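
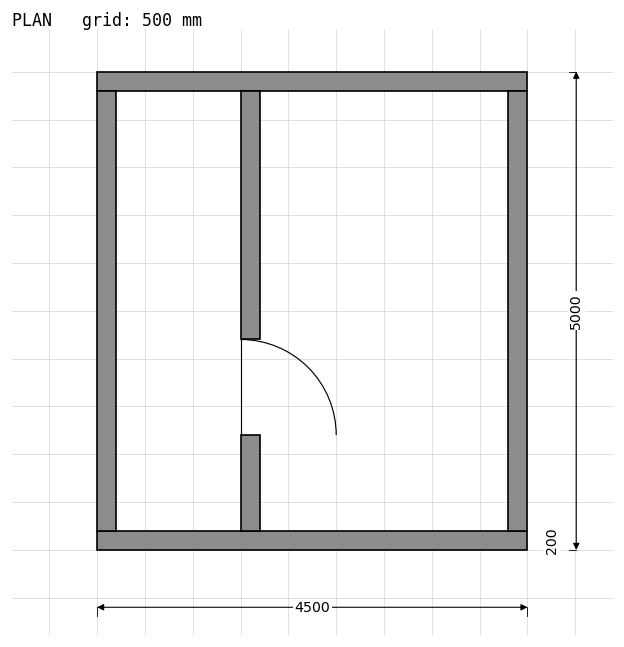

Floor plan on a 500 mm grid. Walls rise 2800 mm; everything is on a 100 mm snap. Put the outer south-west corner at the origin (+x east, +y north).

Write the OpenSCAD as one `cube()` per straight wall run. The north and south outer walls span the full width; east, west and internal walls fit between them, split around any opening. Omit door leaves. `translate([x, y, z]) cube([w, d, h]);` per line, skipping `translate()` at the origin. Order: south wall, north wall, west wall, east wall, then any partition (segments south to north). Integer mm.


cube([4500, 200, 2800]);
translate([0, 4800, 0]) cube([4500, 200, 2800]);
translate([0, 200, 0]) cube([200, 4600, 2800]);
translate([4300, 200, 0]) cube([200, 4600, 2800]);
translate([1500, 200, 0]) cube([200, 1000, 2800]);
translate([1500, 2200, 0]) cube([200, 2600, 2800]);


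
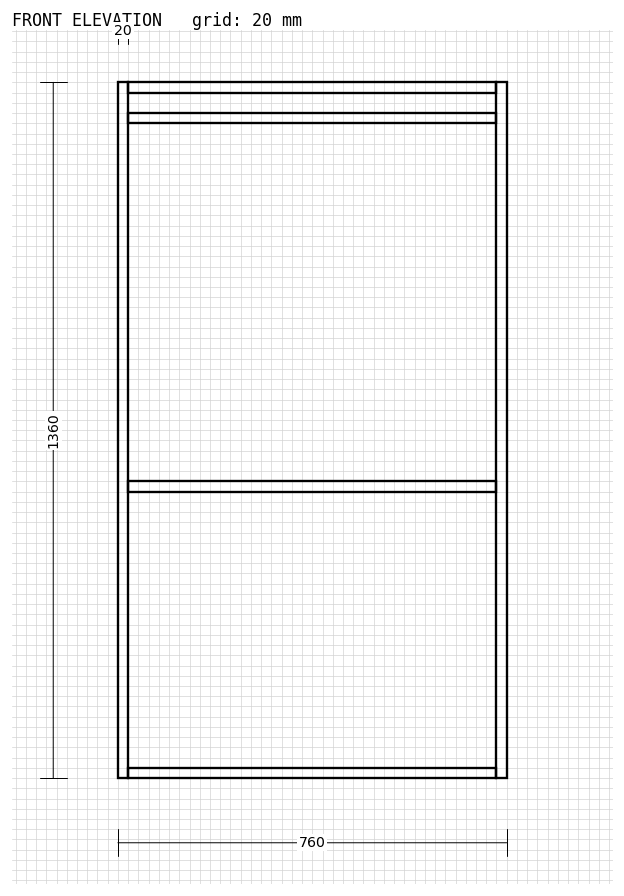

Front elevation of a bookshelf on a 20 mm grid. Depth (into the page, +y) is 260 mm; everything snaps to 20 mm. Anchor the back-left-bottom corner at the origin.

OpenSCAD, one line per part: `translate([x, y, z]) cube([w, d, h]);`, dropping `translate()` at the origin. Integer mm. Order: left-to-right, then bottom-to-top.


cube([20, 260, 1360]);
translate([20, 0, 0]) cube([720, 260, 20]);
translate([20, 0, 560]) cube([720, 260, 20]);
translate([20, 0, 1280]) cube([720, 260, 20]);
translate([20, 0, 1340]) cube([720, 260, 20]);
translate([740, 0, 0]) cube([20, 260, 1360]);


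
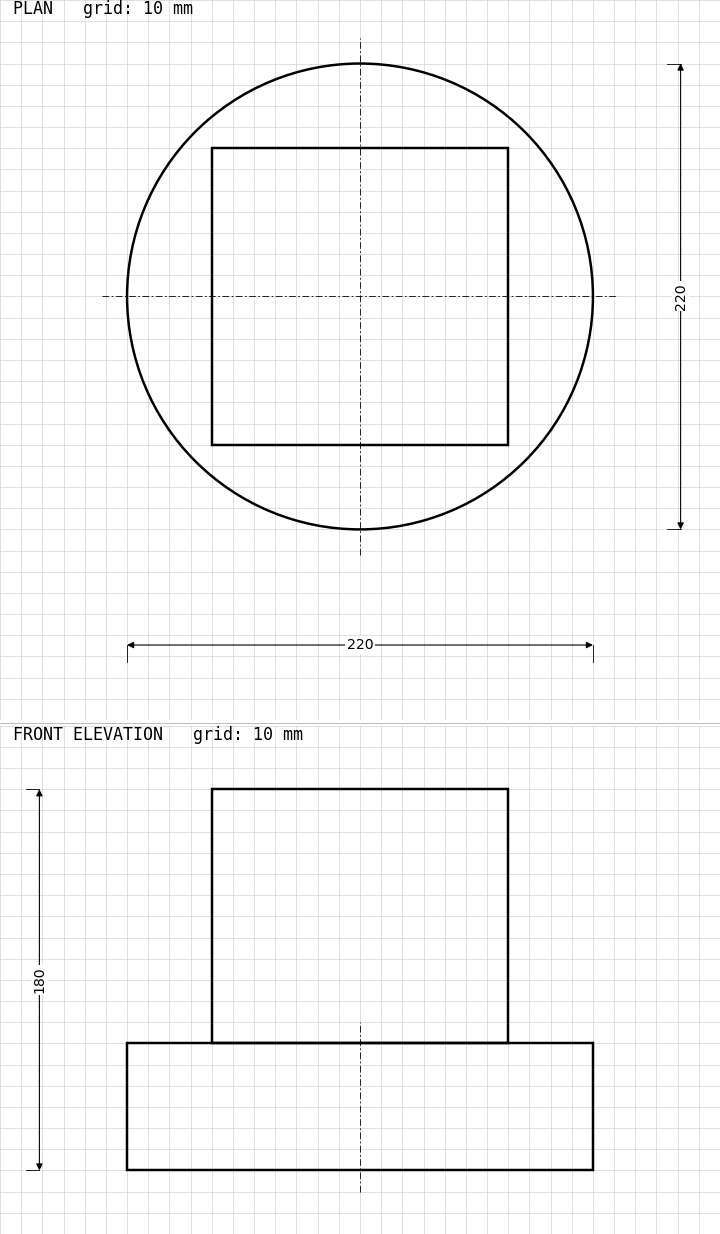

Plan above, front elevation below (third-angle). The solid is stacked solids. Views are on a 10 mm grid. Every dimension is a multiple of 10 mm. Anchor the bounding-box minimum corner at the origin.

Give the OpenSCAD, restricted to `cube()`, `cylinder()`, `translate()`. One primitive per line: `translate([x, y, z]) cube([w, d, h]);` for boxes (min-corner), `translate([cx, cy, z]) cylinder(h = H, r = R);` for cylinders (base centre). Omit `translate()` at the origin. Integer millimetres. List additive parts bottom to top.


translate([110, 110, 0]) cylinder(h = 60, r = 110);
translate([40, 40, 60]) cube([140, 140, 120]);


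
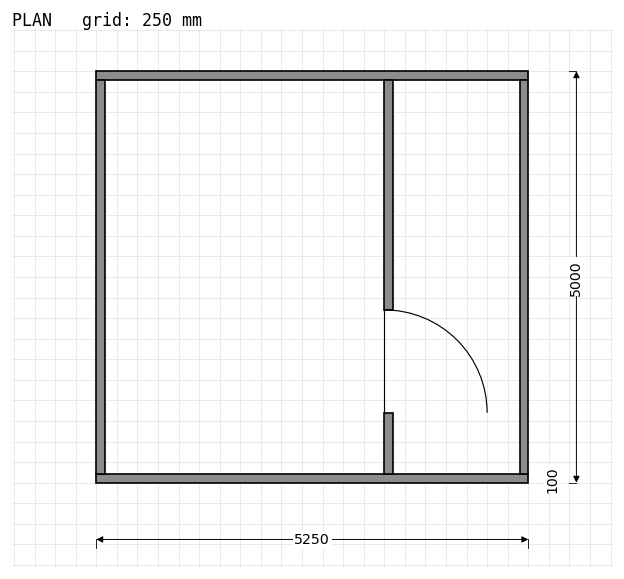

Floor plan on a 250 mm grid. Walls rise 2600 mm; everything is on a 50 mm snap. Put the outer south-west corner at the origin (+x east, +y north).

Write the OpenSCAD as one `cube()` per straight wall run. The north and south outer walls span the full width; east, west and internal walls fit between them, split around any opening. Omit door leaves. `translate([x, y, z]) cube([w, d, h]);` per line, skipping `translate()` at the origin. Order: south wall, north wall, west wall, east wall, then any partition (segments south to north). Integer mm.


cube([5250, 100, 2600]);
translate([0, 4900, 0]) cube([5250, 100, 2600]);
translate([0, 100, 0]) cube([100, 4800, 2600]);
translate([5150, 100, 0]) cube([100, 4800, 2600]);
translate([3500, 100, 0]) cube([100, 750, 2600]);
translate([3500, 2100, 0]) cube([100, 2800, 2600]);


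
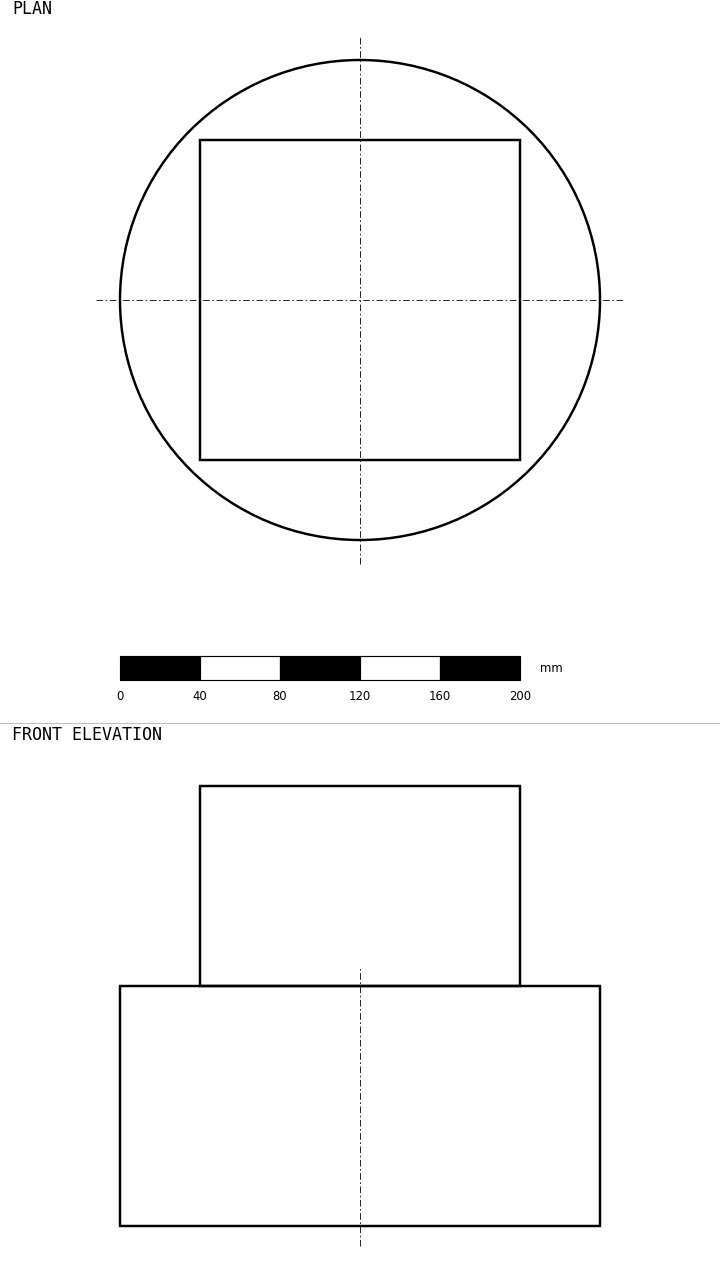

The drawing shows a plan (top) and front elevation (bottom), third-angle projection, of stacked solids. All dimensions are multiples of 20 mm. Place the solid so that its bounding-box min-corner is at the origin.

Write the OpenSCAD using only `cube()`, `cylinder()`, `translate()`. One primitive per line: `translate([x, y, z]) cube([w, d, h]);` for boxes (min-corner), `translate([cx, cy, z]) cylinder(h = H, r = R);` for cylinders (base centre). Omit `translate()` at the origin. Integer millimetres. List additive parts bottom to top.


translate([120, 120, 0]) cylinder(h = 120, r = 120);
translate([40, 40, 120]) cube([160, 160, 100]);


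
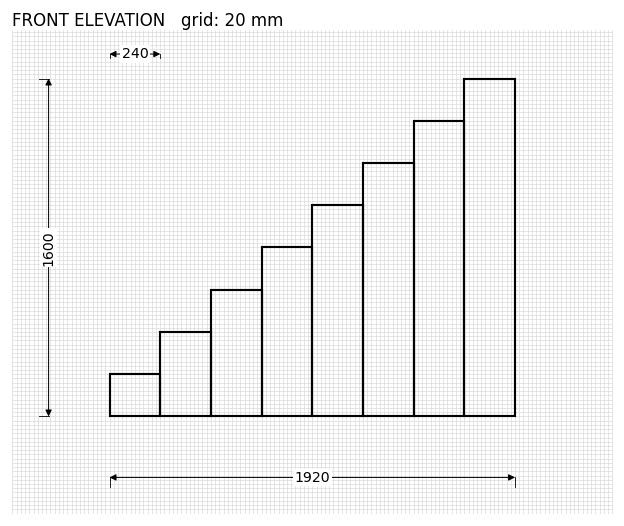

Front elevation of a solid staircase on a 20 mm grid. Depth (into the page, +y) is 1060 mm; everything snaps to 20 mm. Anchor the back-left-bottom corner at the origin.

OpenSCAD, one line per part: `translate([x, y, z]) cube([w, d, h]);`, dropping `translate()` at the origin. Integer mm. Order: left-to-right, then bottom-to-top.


cube([240, 1060, 200]);
translate([240, 0, 0]) cube([240, 1060, 400]);
translate([480, 0, 0]) cube([240, 1060, 600]);
translate([720, 0, 0]) cube([240, 1060, 800]);
translate([960, 0, 0]) cube([240, 1060, 1000]);
translate([1200, 0, 0]) cube([240, 1060, 1200]);
translate([1440, 0, 0]) cube([240, 1060, 1400]);
translate([1680, 0, 0]) cube([240, 1060, 1600]);


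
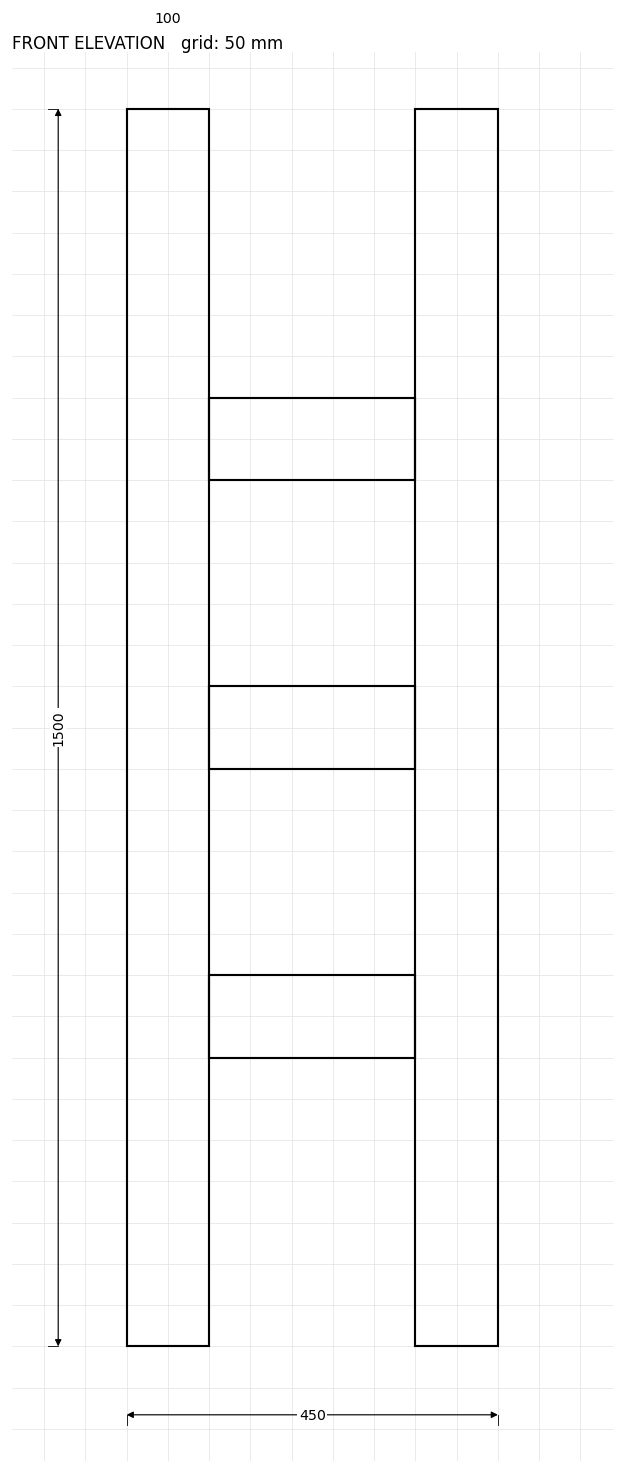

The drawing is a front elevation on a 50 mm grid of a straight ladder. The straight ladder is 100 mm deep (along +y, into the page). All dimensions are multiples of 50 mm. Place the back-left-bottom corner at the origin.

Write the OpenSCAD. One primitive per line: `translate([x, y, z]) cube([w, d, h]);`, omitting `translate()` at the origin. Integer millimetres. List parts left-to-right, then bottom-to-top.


cube([100, 100, 1500]);
translate([100, 0, 350]) cube([250, 100, 100]);
translate([100, 0, 700]) cube([250, 100, 100]);
translate([100, 0, 1050]) cube([250, 100, 100]);
translate([350, 0, 0]) cube([100, 100, 1500]);


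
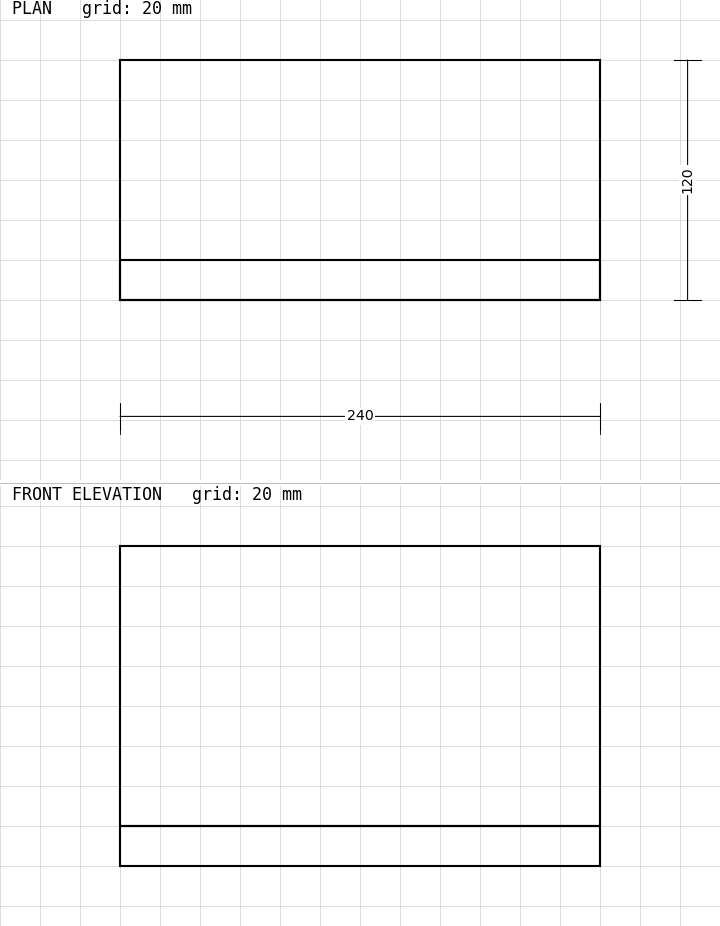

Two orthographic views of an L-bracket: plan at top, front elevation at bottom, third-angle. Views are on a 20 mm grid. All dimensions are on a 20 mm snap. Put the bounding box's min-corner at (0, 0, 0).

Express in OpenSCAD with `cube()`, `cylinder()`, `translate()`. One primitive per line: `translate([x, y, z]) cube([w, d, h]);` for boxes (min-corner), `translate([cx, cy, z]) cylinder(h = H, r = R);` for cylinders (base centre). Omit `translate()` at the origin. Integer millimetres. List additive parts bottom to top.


cube([240, 120, 20]);
translate([0, 0, 20]) cube([240, 20, 140]);


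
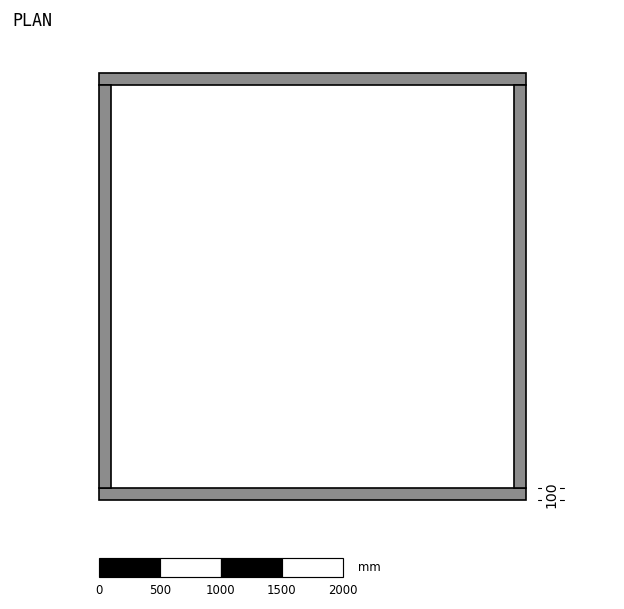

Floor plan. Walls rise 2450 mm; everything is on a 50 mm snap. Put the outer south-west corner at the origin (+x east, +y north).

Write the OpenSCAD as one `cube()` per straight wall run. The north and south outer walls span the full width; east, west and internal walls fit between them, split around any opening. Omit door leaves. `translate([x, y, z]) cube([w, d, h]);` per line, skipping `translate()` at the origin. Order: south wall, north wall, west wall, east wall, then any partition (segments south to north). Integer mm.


cube([3500, 100, 2450]);
translate([0, 3400, 0]) cube([3500, 100, 2450]);
translate([0, 100, 0]) cube([100, 3300, 2450]);
translate([3400, 100, 0]) cube([100, 3300, 2450]);


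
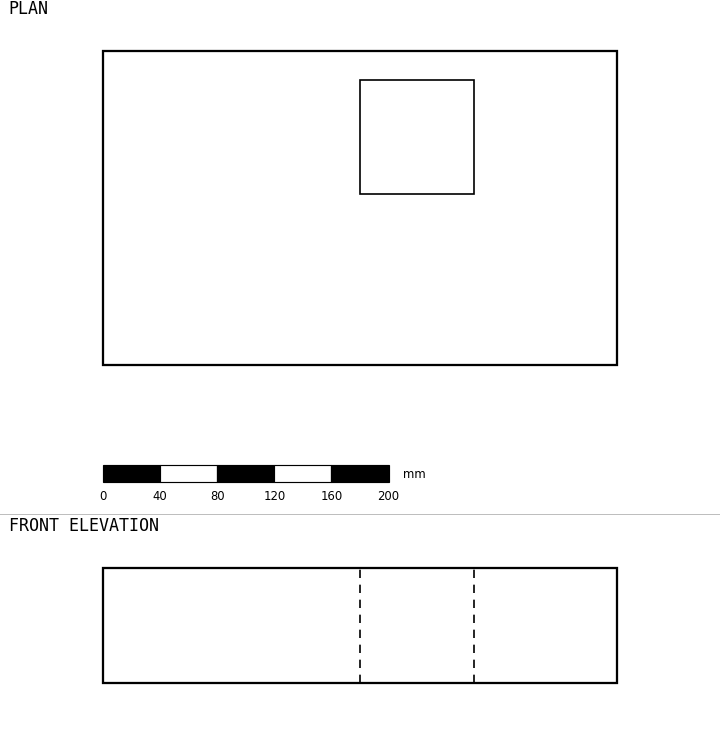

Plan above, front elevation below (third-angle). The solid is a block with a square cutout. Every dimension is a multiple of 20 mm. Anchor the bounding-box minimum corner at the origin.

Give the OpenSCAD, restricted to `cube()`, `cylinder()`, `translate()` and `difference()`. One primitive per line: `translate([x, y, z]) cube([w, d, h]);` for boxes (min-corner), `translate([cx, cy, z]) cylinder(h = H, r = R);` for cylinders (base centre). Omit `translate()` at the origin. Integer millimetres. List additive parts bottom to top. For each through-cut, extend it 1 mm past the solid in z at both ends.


difference() {
  cube([360, 220, 80]);
  translate([180, 120, -1]) cube([80, 80, 82]);
}


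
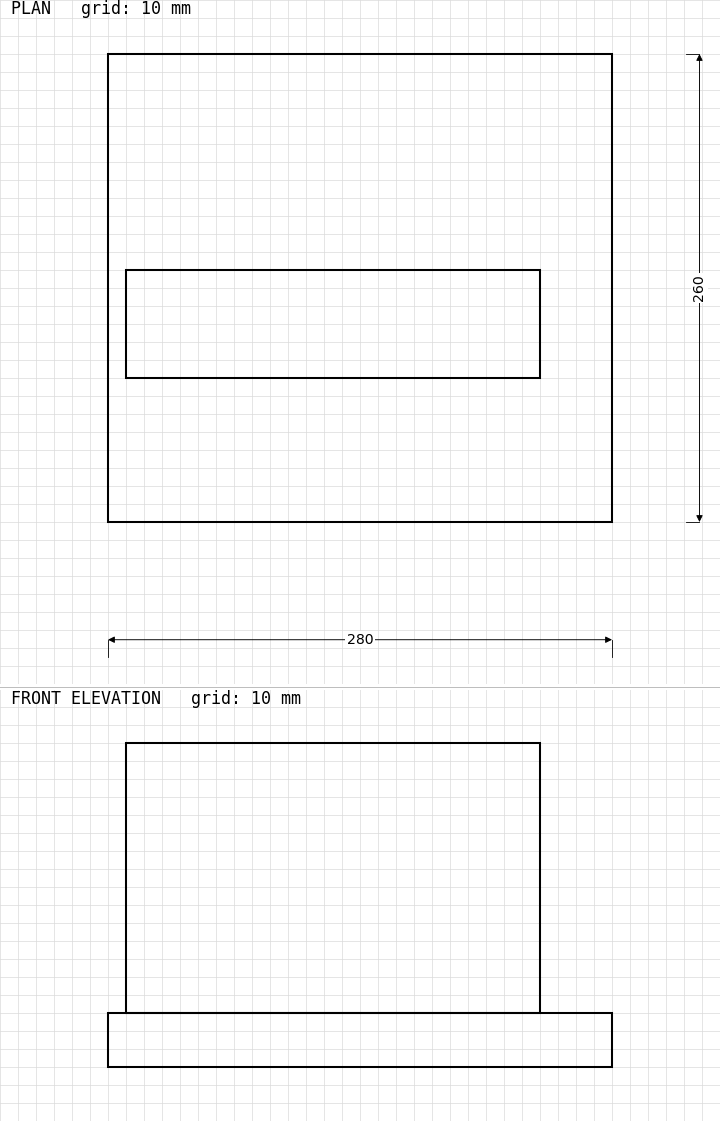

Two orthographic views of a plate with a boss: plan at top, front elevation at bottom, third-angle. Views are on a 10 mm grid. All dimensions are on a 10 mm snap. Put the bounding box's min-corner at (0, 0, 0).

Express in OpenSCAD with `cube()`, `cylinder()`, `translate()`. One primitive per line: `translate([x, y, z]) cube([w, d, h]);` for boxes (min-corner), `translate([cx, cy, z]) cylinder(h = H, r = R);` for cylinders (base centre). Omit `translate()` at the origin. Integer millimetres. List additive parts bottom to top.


cube([280, 260, 30]);
translate([10, 80, 30]) cube([230, 60, 150]);


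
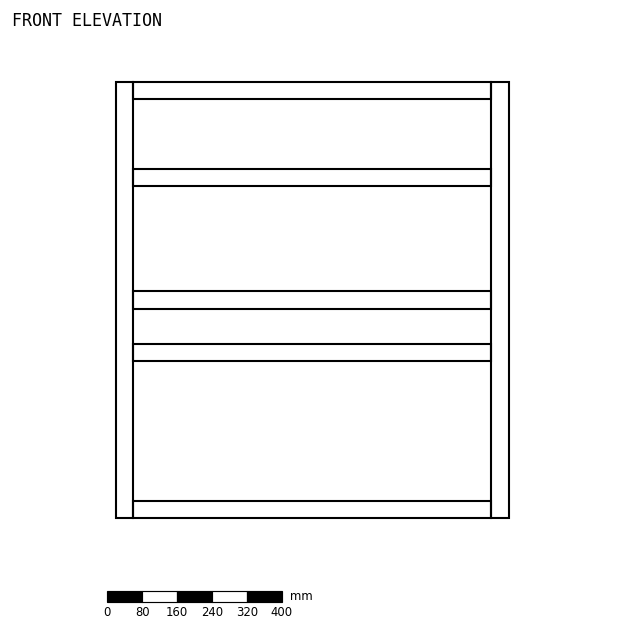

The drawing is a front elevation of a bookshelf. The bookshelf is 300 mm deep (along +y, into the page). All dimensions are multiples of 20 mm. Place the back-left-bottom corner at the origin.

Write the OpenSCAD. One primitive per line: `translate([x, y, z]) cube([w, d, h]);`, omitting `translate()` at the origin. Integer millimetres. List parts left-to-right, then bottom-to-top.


cube([40, 300, 1000]);
translate([40, 0, 0]) cube([820, 300, 40]);
translate([40, 0, 360]) cube([820, 300, 40]);
translate([40, 0, 480]) cube([820, 300, 40]);
translate([40, 0, 760]) cube([820, 300, 40]);
translate([40, 0, 960]) cube([820, 300, 40]);
translate([860, 0, 0]) cube([40, 300, 1000]);


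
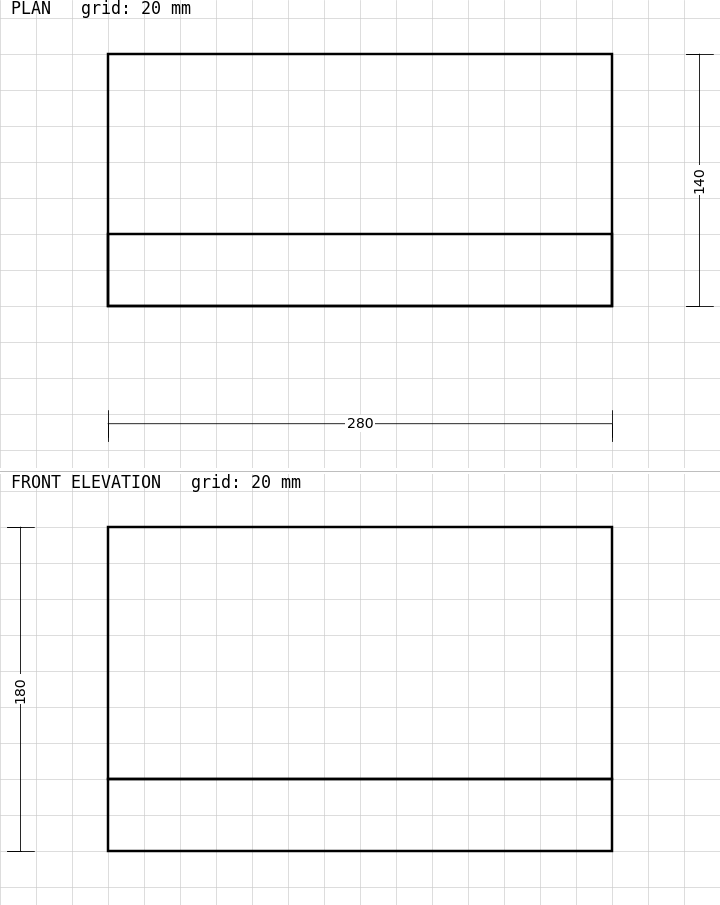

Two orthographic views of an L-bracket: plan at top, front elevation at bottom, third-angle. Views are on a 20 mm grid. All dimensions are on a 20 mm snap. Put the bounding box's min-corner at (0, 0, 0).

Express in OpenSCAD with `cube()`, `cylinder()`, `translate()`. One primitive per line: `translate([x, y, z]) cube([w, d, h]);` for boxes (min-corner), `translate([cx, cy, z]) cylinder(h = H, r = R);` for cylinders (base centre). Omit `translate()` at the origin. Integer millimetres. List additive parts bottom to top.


cube([280, 140, 40]);
translate([0, 0, 40]) cube([280, 40, 140]);


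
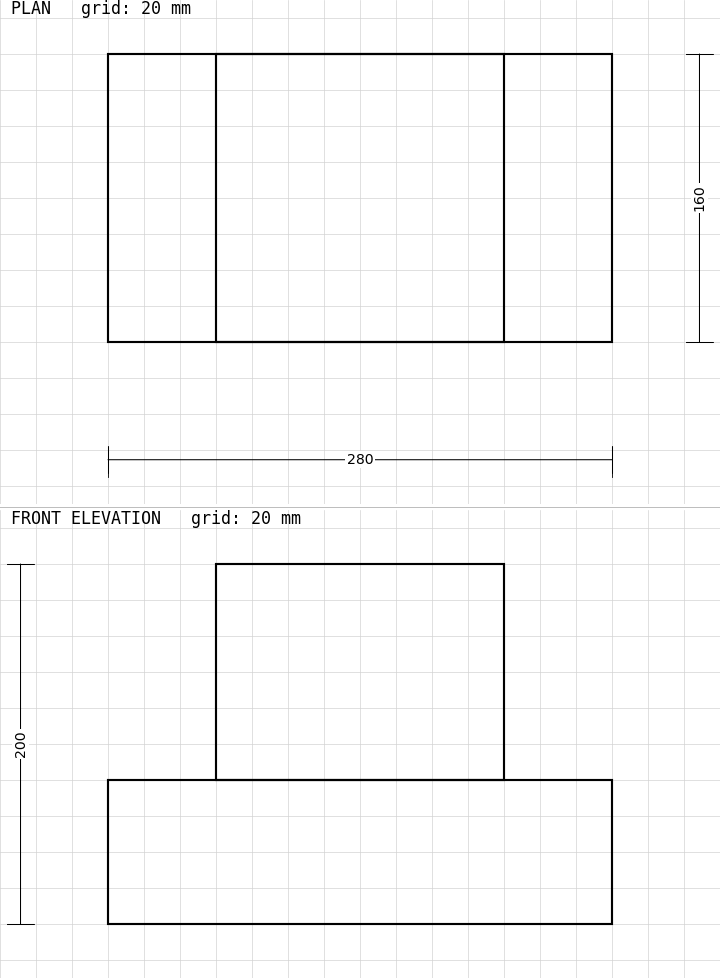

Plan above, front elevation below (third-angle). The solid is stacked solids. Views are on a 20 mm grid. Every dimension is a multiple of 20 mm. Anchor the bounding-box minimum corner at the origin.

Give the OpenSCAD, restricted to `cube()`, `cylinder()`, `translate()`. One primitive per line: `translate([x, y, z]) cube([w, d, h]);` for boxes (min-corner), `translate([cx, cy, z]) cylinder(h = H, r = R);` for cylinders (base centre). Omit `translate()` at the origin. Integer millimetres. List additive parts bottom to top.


cube([280, 160, 80]);
translate([60, 0, 80]) cube([160, 160, 120]);


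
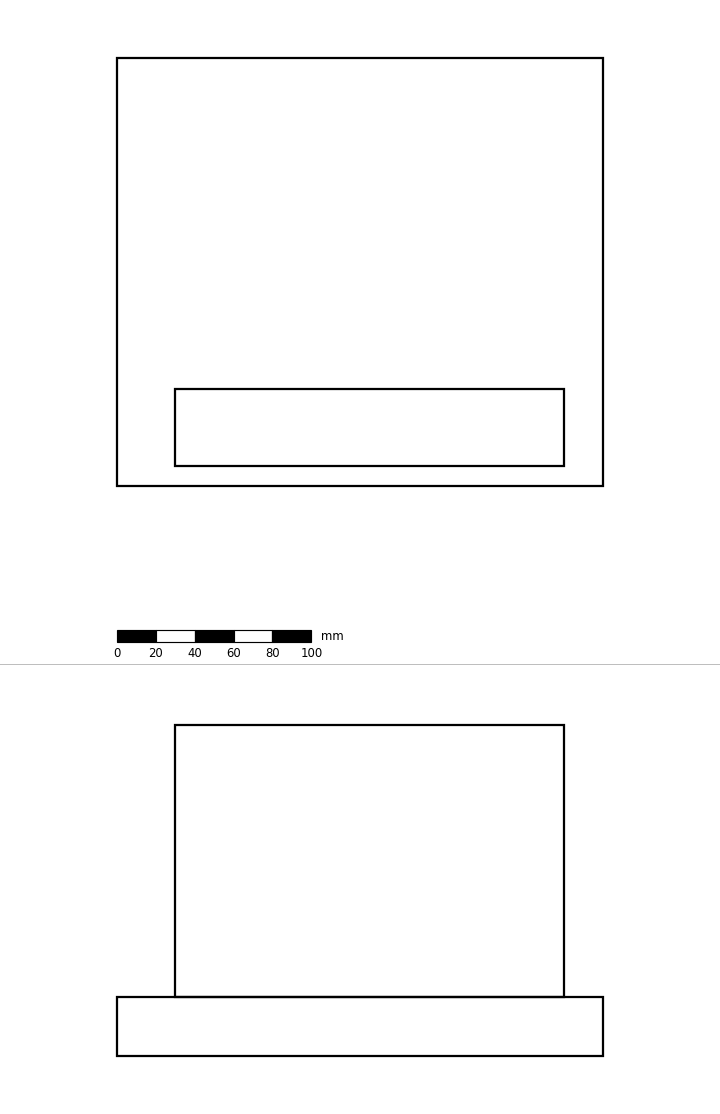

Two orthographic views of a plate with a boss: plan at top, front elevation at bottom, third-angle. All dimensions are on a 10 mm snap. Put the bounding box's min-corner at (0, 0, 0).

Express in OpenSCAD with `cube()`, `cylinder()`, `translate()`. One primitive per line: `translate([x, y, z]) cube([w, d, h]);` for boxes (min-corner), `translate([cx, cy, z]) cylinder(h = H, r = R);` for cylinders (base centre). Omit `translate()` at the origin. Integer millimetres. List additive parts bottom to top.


cube([250, 220, 30]);
translate([30, 10, 30]) cube([200, 40, 140]);


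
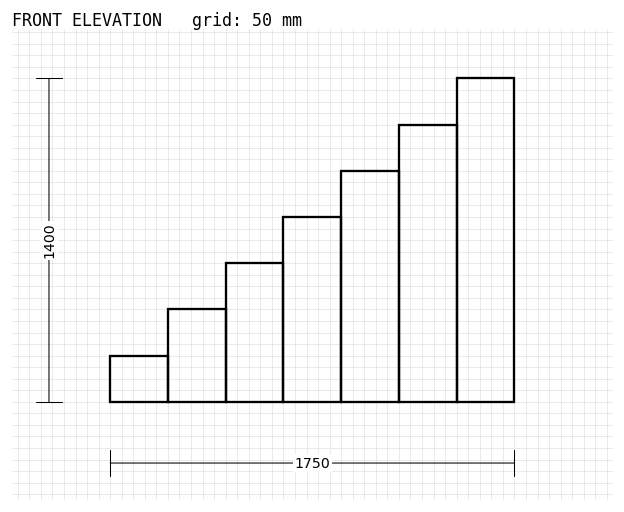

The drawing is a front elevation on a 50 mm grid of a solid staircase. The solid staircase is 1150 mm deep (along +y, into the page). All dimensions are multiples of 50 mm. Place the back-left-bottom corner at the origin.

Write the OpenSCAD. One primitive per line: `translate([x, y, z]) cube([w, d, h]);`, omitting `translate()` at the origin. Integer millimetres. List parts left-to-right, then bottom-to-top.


cube([250, 1150, 200]);
translate([250, 0, 0]) cube([250, 1150, 400]);
translate([500, 0, 0]) cube([250, 1150, 600]);
translate([750, 0, 0]) cube([250, 1150, 800]);
translate([1000, 0, 0]) cube([250, 1150, 1000]);
translate([1250, 0, 0]) cube([250, 1150, 1200]);
translate([1500, 0, 0]) cube([250, 1150, 1400]);


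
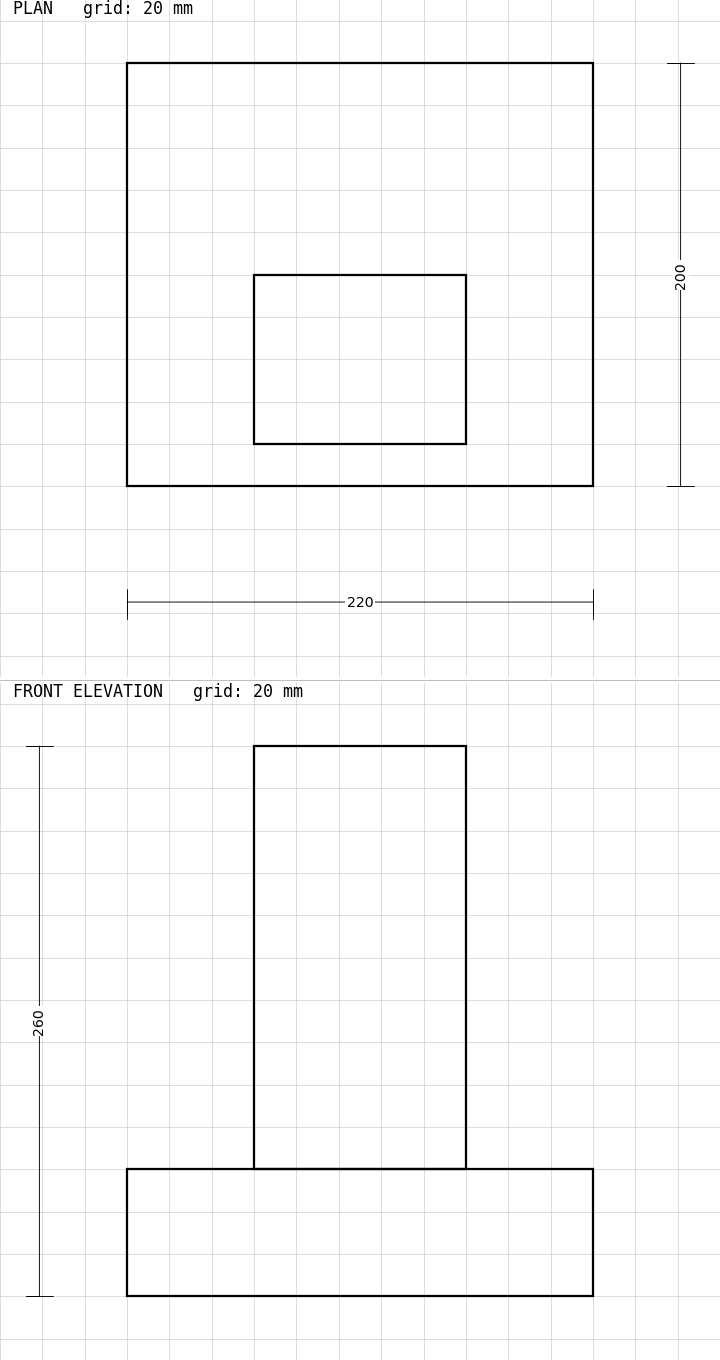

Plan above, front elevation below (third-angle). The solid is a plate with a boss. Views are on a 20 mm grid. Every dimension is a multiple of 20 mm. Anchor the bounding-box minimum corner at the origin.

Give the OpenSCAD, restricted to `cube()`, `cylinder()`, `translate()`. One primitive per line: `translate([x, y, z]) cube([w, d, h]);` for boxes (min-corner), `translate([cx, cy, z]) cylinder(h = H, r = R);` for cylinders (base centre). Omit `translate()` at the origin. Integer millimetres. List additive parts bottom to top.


cube([220, 200, 60]);
translate([60, 20, 60]) cube([100, 80, 200]);


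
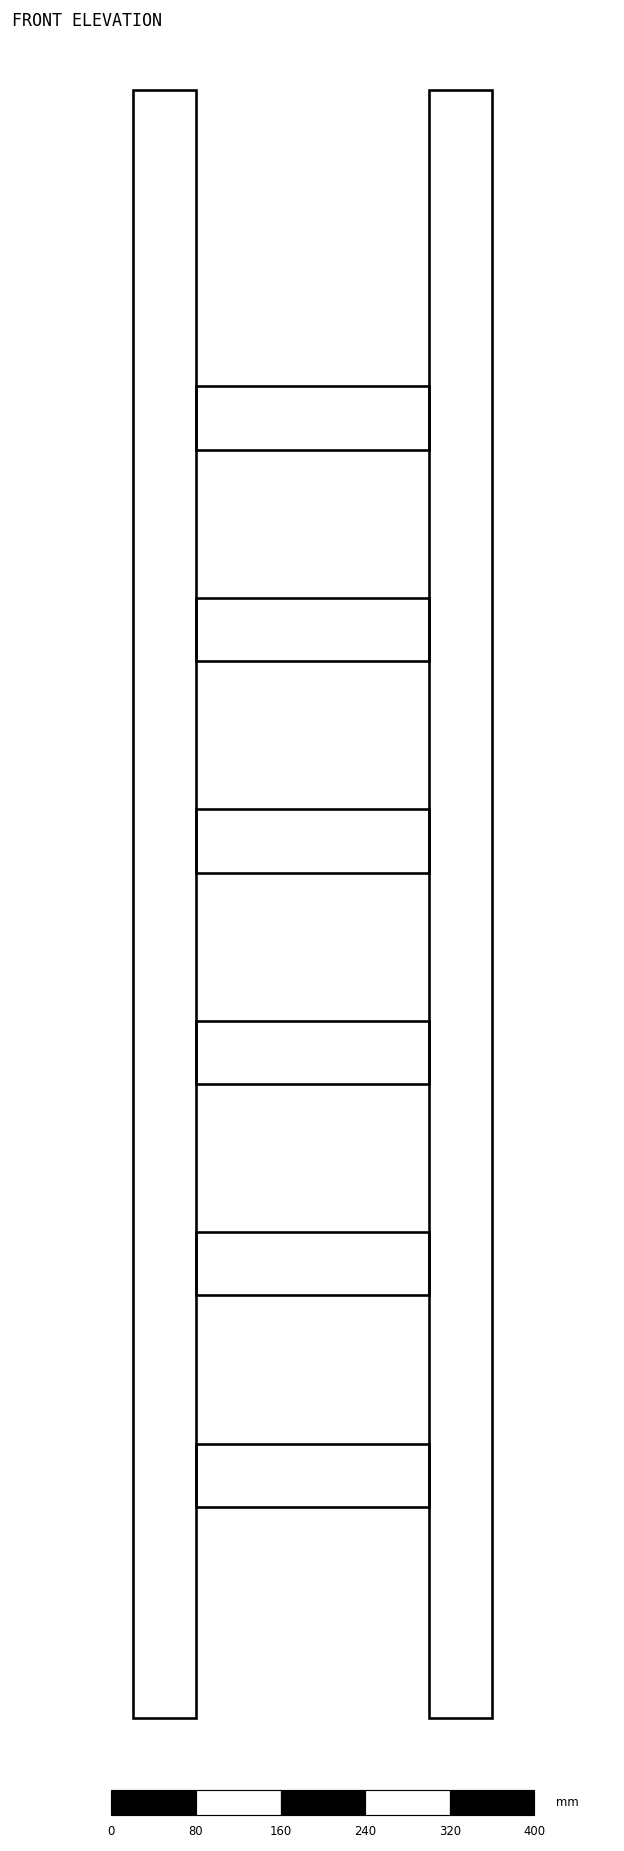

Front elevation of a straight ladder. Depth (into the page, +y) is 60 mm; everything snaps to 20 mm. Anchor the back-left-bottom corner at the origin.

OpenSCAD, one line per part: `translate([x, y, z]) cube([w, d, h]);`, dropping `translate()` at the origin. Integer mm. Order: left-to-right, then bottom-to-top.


cube([60, 60, 1540]);
translate([60, 0, 200]) cube([220, 60, 60]);
translate([60, 0, 400]) cube([220, 60, 60]);
translate([60, 0, 600]) cube([220, 60, 60]);
translate([60, 0, 800]) cube([220, 60, 60]);
translate([60, 0, 1000]) cube([220, 60, 60]);
translate([60, 0, 1200]) cube([220, 60, 60]);
translate([280, 0, 0]) cube([60, 60, 1540]);


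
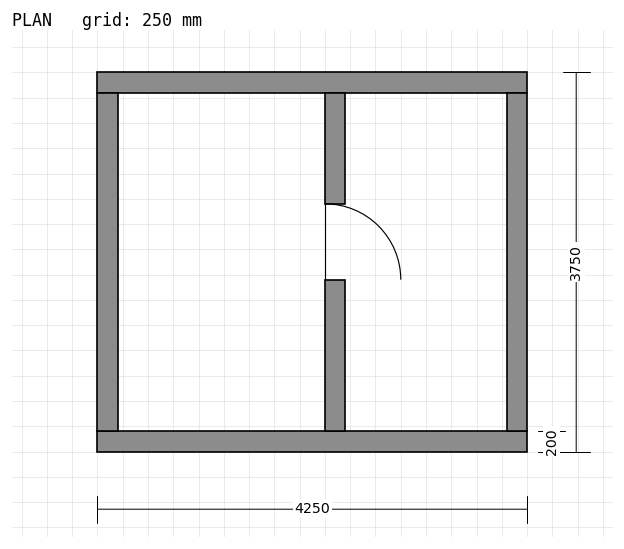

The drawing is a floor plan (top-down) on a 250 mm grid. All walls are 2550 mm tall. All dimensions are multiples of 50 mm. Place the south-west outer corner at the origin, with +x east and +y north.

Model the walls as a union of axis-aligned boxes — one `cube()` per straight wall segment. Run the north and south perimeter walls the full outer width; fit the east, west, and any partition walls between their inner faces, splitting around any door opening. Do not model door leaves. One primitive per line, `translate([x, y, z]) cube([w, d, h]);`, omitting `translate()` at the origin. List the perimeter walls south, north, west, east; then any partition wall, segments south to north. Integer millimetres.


cube([4250, 200, 2550]);
translate([0, 3550, 0]) cube([4250, 200, 2550]);
translate([0, 200, 0]) cube([200, 3350, 2550]);
translate([4050, 200, 0]) cube([200, 3350, 2550]);
translate([2250, 200, 0]) cube([200, 1500, 2550]);
translate([2250, 2450, 0]) cube([200, 1100, 2550]);


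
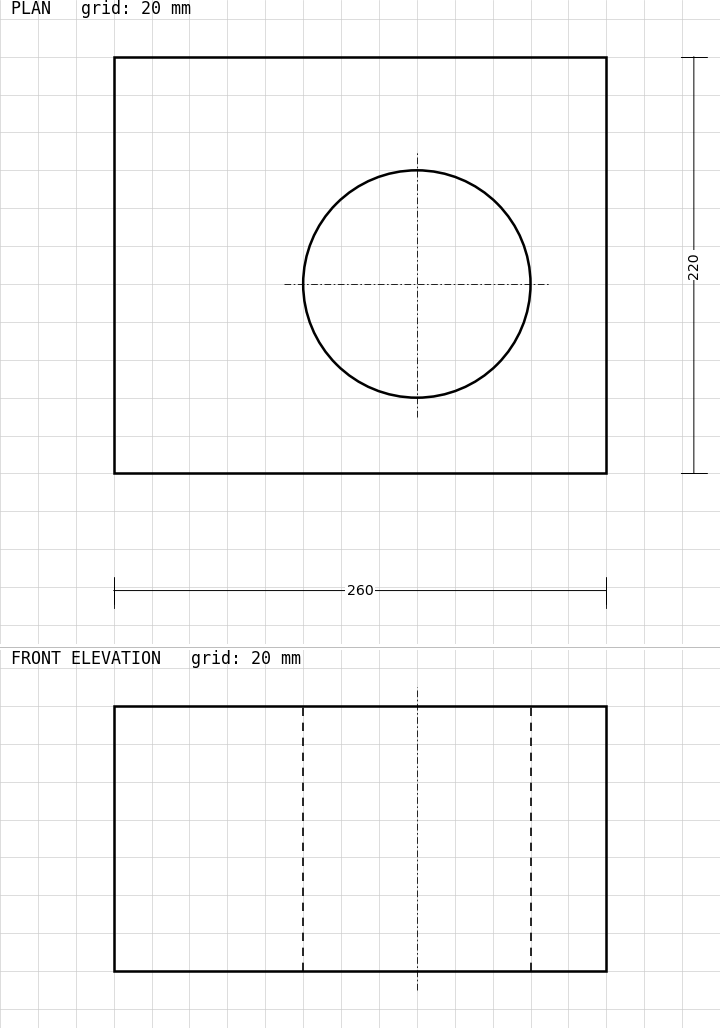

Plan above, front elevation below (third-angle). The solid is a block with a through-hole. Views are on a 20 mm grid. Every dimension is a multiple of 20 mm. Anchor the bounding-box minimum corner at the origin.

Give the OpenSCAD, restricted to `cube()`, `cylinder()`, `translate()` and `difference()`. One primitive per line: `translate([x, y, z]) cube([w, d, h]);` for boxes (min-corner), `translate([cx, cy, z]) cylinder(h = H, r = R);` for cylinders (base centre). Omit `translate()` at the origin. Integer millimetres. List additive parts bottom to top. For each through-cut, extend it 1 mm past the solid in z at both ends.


difference() {
  cube([260, 220, 140]);
  translate([160, 100, -1]) cylinder(h = 142, r = 60);
}


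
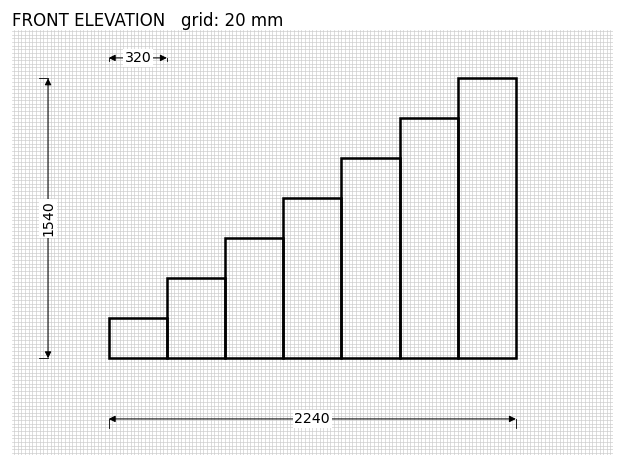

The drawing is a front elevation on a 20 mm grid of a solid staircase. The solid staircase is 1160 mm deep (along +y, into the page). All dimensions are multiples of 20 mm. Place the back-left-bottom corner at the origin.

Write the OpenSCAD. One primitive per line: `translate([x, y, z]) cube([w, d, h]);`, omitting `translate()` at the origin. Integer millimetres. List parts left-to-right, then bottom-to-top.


cube([320, 1160, 220]);
translate([320, 0, 0]) cube([320, 1160, 440]);
translate([640, 0, 0]) cube([320, 1160, 660]);
translate([960, 0, 0]) cube([320, 1160, 880]);
translate([1280, 0, 0]) cube([320, 1160, 1100]);
translate([1600, 0, 0]) cube([320, 1160, 1320]);
translate([1920, 0, 0]) cube([320, 1160, 1540]);


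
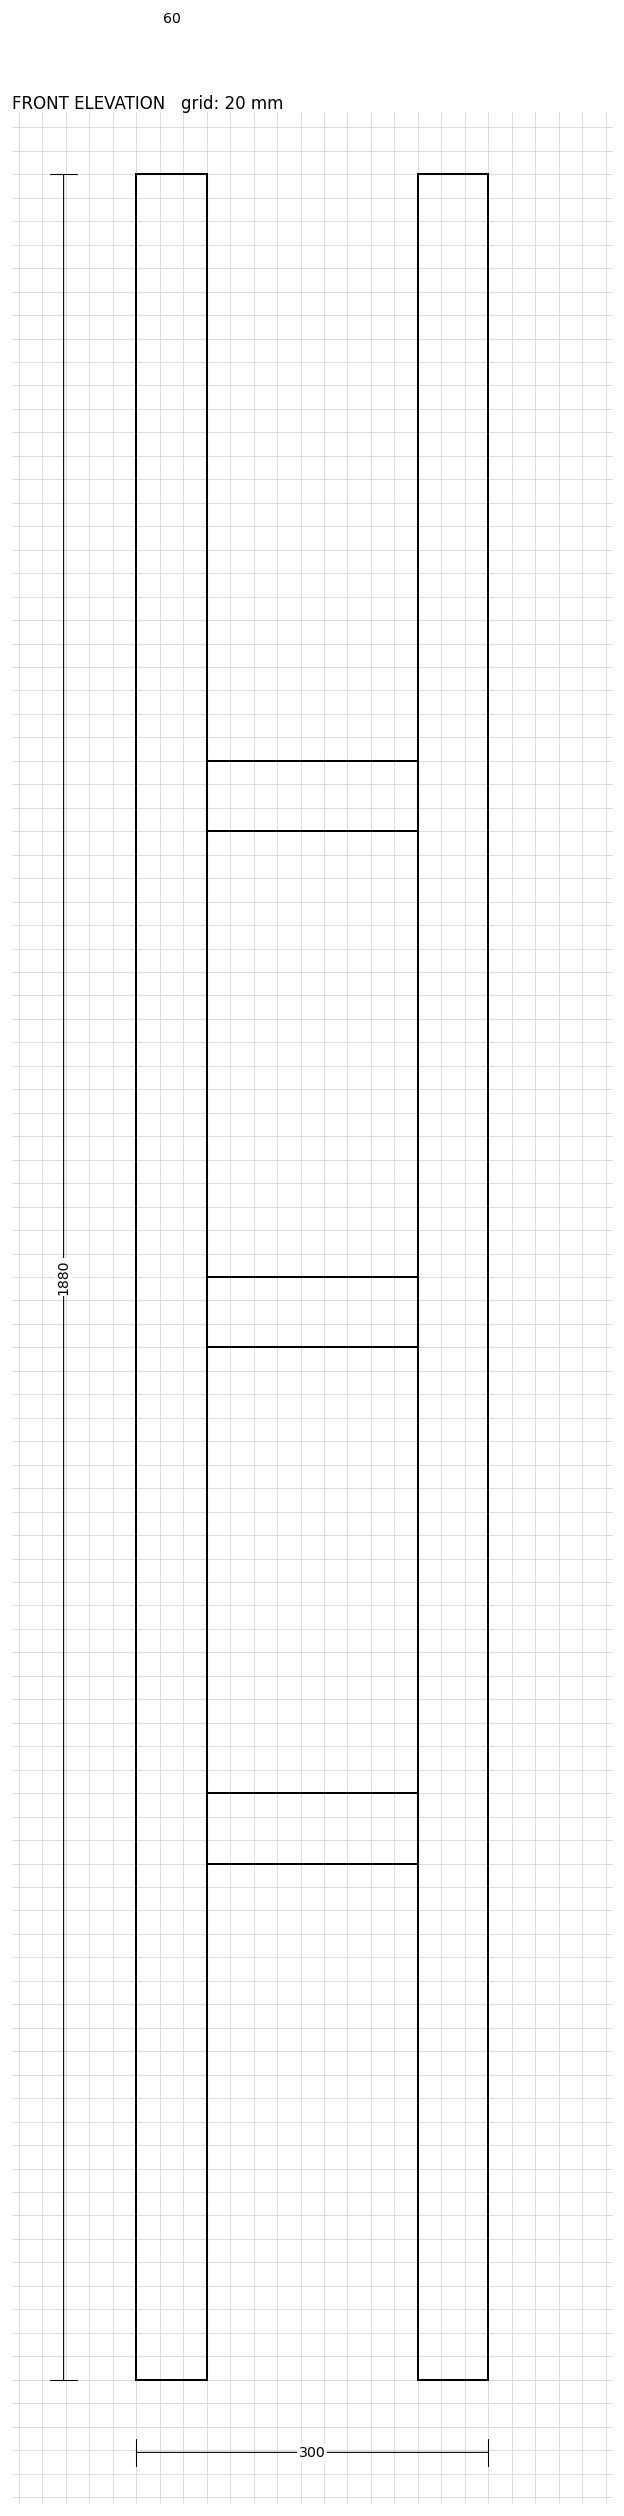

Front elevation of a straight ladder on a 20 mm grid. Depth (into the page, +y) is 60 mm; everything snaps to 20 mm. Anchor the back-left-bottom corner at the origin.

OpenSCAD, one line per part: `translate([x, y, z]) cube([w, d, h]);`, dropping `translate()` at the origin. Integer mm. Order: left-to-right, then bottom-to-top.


cube([60, 60, 1880]);
translate([60, 0, 440]) cube([180, 60, 60]);
translate([60, 0, 880]) cube([180, 60, 60]);
translate([60, 0, 1320]) cube([180, 60, 60]);
translate([240, 0, 0]) cube([60, 60, 1880]);


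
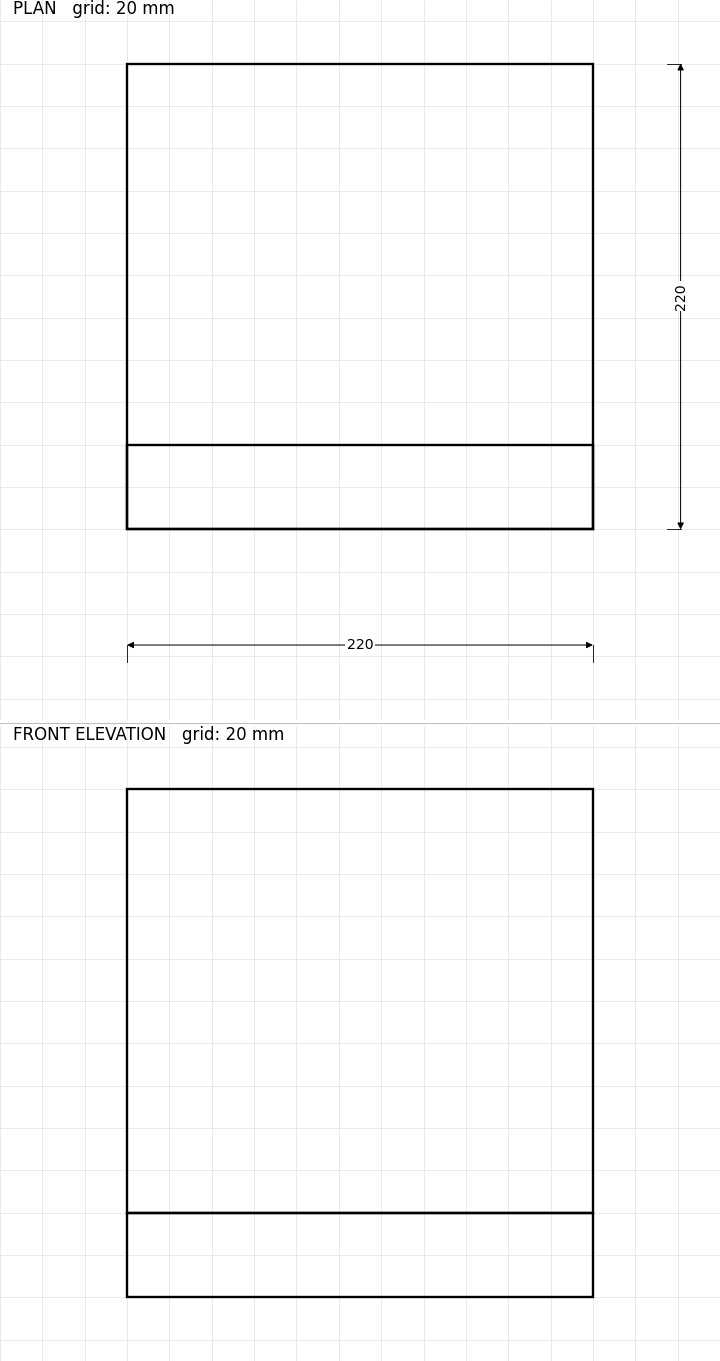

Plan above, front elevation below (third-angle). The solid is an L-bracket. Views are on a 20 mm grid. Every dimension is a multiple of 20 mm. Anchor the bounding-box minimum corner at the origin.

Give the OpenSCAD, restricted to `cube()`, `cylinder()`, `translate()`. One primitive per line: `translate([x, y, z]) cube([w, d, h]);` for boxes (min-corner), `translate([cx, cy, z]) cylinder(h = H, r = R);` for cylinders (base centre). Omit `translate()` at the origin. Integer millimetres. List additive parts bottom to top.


cube([220, 220, 40]);
translate([0, 0, 40]) cube([220, 40, 200]);


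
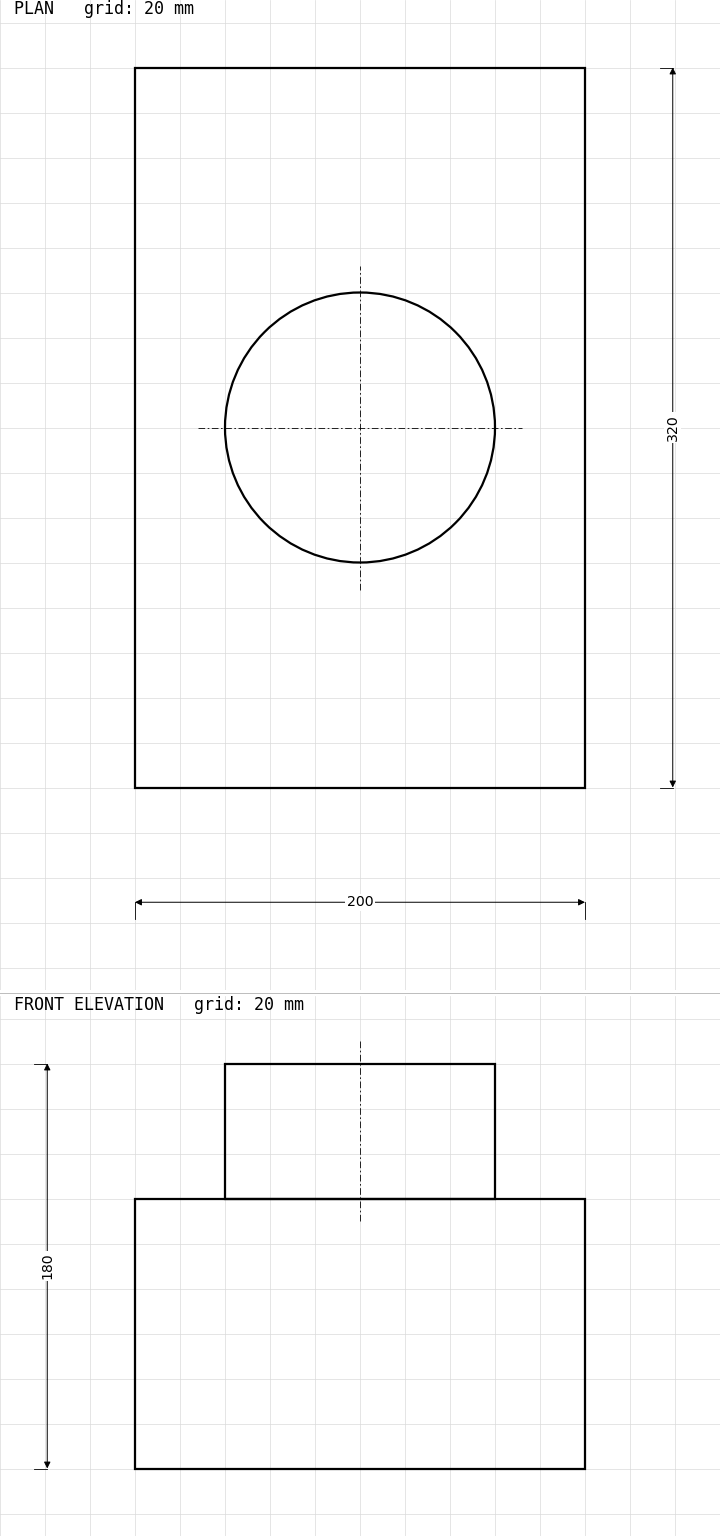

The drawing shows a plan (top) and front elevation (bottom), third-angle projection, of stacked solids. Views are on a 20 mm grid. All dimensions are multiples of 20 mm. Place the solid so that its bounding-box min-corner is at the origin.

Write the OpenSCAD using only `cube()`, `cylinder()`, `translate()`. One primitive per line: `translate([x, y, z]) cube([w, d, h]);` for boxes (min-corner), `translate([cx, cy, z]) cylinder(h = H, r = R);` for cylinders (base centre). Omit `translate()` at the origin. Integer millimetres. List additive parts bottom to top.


cube([200, 320, 120]);
translate([100, 160, 120]) cylinder(h = 60, r = 60);


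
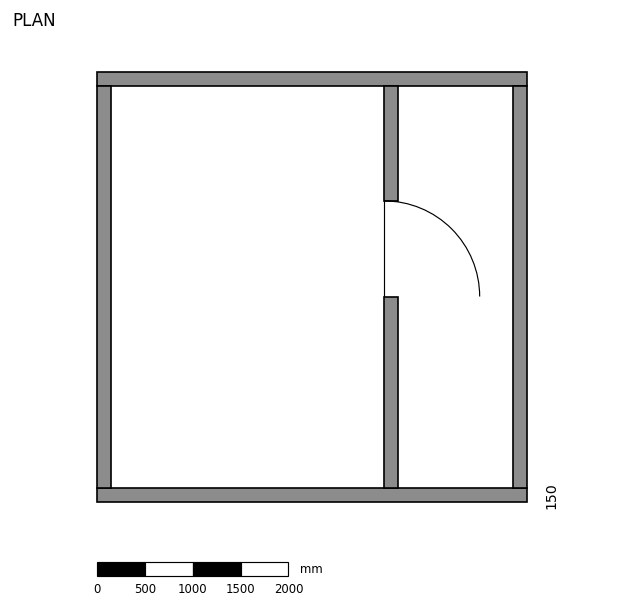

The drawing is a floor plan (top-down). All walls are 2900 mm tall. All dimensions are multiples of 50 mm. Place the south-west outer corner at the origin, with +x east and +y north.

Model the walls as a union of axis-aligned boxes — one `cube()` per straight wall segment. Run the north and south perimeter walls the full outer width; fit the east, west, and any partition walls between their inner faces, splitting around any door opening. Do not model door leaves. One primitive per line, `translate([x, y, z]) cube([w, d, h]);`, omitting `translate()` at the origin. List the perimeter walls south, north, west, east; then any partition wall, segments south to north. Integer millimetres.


cube([4500, 150, 2900]);
translate([0, 4350, 0]) cube([4500, 150, 2900]);
translate([0, 150, 0]) cube([150, 4200, 2900]);
translate([4350, 150, 0]) cube([150, 4200, 2900]);
translate([3000, 150, 0]) cube([150, 2000, 2900]);
translate([3000, 3150, 0]) cube([150, 1200, 2900]);


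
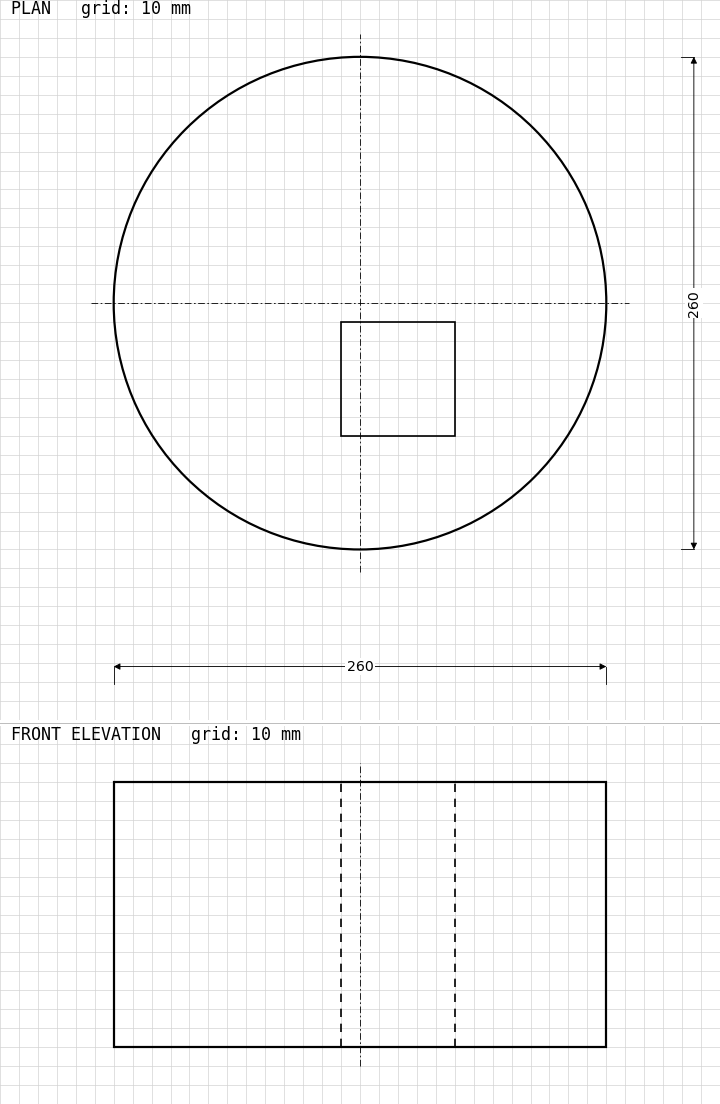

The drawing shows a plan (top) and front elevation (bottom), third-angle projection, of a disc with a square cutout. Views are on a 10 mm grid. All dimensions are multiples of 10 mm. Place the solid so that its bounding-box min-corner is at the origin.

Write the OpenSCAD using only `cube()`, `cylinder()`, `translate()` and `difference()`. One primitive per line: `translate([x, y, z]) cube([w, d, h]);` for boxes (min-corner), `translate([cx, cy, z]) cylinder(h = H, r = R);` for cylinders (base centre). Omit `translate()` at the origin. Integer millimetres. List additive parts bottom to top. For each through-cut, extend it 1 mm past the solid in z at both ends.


difference() {
  translate([130, 130, 0]) cylinder(h = 140, r = 130);
  translate([120, 60, -1]) cube([60, 60, 142]);
}


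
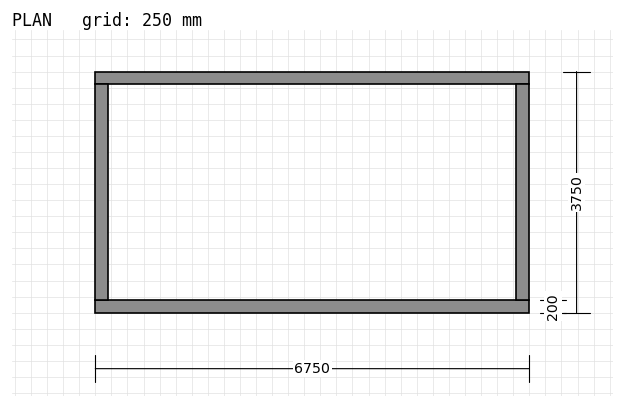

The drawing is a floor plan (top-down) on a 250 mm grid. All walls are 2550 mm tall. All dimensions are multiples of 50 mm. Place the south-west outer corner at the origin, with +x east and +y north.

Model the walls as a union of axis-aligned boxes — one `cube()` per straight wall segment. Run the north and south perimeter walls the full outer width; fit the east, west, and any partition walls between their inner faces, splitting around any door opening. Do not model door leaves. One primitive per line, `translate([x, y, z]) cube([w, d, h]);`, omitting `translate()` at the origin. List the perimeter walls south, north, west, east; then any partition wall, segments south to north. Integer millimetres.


cube([6750, 200, 2550]);
translate([0, 3550, 0]) cube([6750, 200, 2550]);
translate([0, 200, 0]) cube([200, 3350, 2550]);
translate([6550, 200, 0]) cube([200, 3350, 2550]);


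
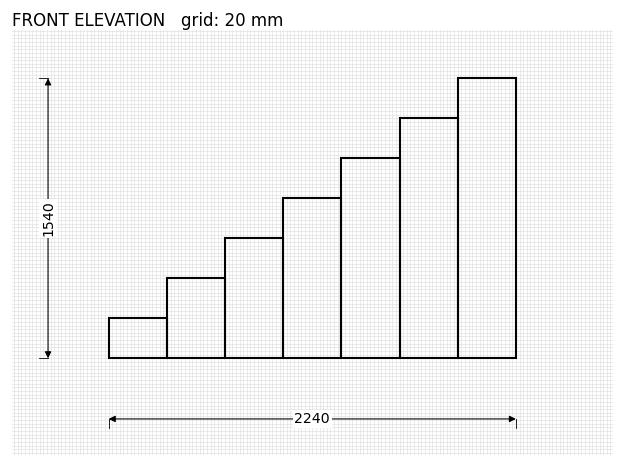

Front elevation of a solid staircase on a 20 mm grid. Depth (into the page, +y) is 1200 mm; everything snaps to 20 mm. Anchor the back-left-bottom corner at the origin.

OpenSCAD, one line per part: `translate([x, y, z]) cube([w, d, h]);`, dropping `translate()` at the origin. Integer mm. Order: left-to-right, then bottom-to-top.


cube([320, 1200, 220]);
translate([320, 0, 0]) cube([320, 1200, 440]);
translate([640, 0, 0]) cube([320, 1200, 660]);
translate([960, 0, 0]) cube([320, 1200, 880]);
translate([1280, 0, 0]) cube([320, 1200, 1100]);
translate([1600, 0, 0]) cube([320, 1200, 1320]);
translate([1920, 0, 0]) cube([320, 1200, 1540]);


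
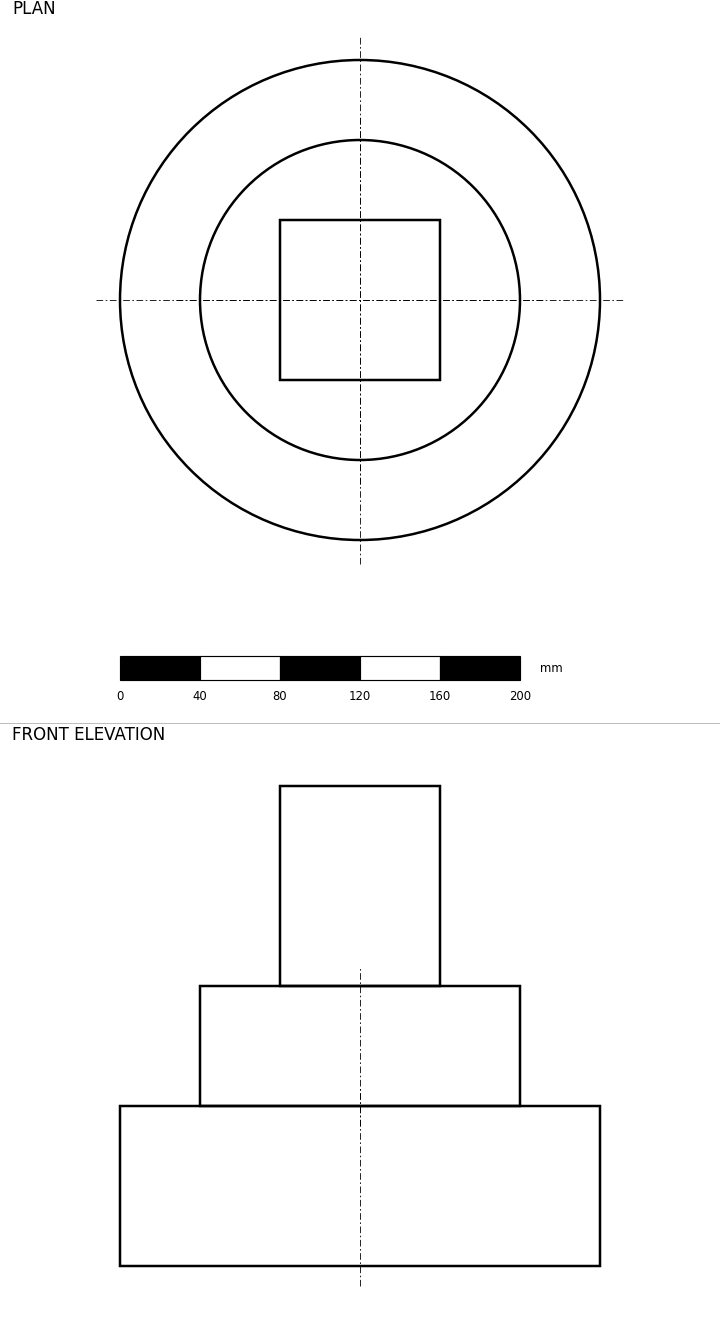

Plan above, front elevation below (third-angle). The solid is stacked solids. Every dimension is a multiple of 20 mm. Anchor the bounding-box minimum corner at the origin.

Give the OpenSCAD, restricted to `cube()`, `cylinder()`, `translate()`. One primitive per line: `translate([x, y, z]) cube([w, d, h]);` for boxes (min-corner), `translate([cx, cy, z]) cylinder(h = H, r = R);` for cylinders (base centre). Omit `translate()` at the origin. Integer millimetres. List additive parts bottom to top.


translate([120, 120, 0]) cylinder(h = 80, r = 120);
translate([120, 120, 80]) cylinder(h = 60, r = 80);
translate([80, 80, 140]) cube([80, 80, 100]);


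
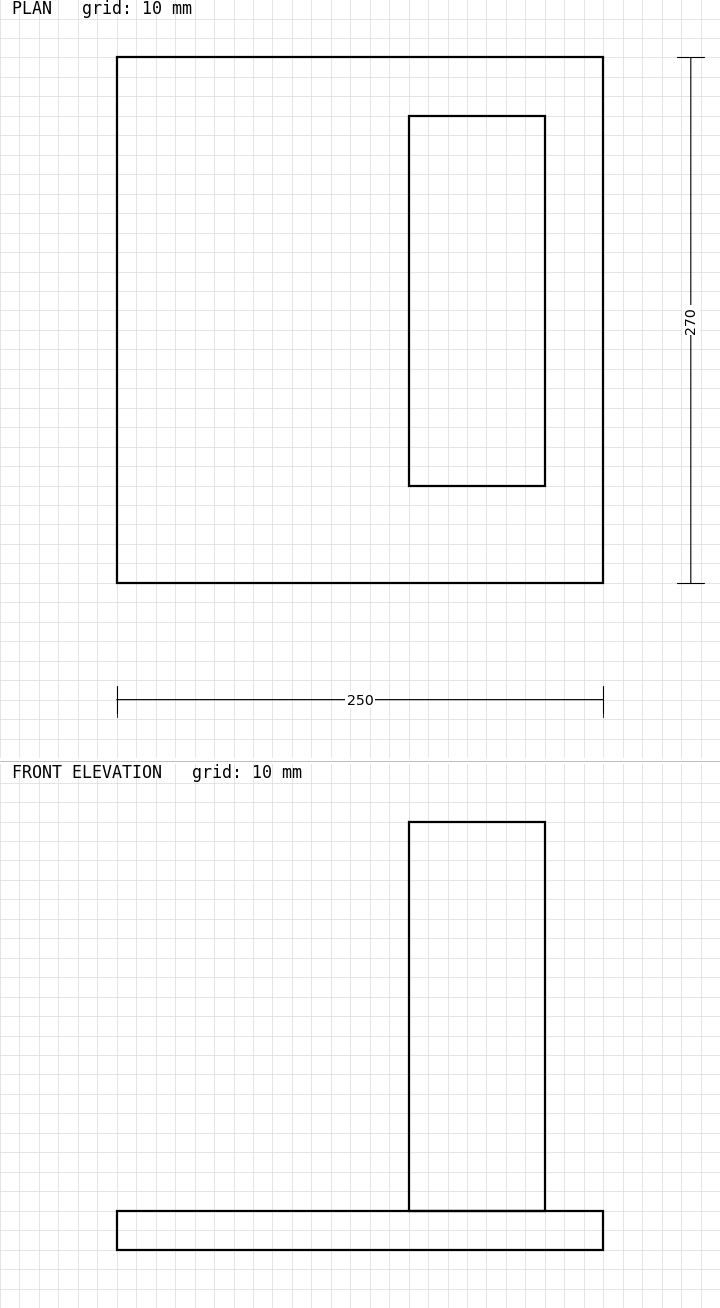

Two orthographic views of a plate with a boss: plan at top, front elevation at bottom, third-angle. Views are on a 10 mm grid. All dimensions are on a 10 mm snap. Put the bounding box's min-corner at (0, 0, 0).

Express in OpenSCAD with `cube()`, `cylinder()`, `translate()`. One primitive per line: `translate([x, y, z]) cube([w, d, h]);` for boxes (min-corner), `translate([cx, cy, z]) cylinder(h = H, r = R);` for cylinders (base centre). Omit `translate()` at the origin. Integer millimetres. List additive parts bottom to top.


cube([250, 270, 20]);
translate([150, 50, 20]) cube([70, 190, 200]);


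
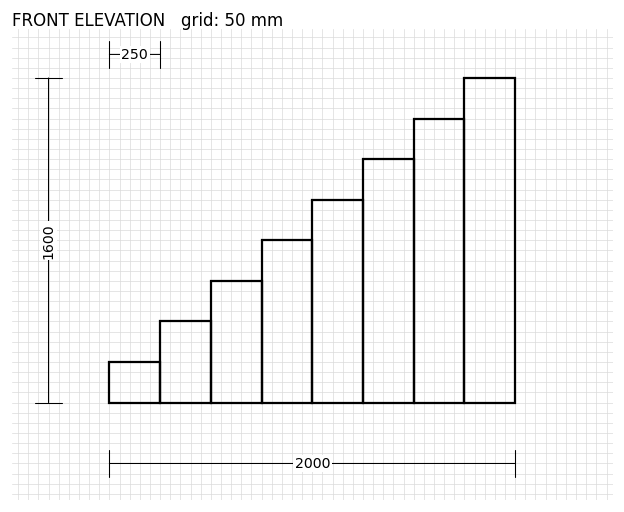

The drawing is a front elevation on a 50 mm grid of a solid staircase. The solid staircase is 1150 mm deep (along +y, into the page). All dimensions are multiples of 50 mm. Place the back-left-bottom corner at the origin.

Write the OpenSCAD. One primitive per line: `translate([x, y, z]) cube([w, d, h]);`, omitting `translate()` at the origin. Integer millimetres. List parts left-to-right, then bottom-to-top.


cube([250, 1150, 200]);
translate([250, 0, 0]) cube([250, 1150, 400]);
translate([500, 0, 0]) cube([250, 1150, 600]);
translate([750, 0, 0]) cube([250, 1150, 800]);
translate([1000, 0, 0]) cube([250, 1150, 1000]);
translate([1250, 0, 0]) cube([250, 1150, 1200]);
translate([1500, 0, 0]) cube([250, 1150, 1400]);
translate([1750, 0, 0]) cube([250, 1150, 1600]);


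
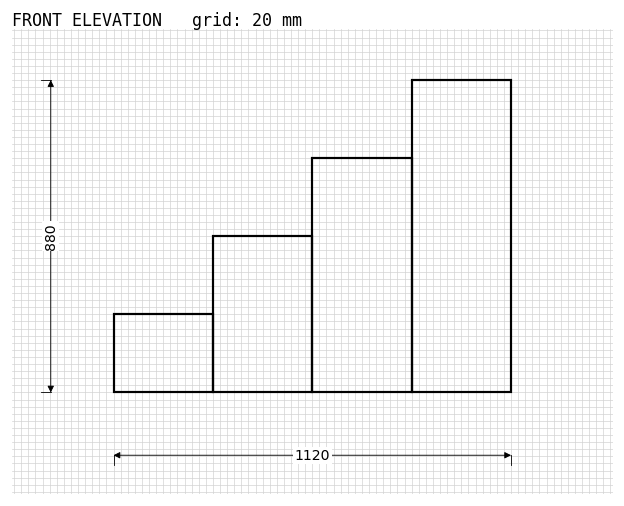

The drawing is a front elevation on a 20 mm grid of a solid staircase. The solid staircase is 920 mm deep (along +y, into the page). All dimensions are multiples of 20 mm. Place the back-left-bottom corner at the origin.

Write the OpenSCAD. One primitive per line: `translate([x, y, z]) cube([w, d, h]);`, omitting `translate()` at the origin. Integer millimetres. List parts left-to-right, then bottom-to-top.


cube([280, 920, 220]);
translate([280, 0, 0]) cube([280, 920, 440]);
translate([560, 0, 0]) cube([280, 920, 660]);
translate([840, 0, 0]) cube([280, 920, 880]);


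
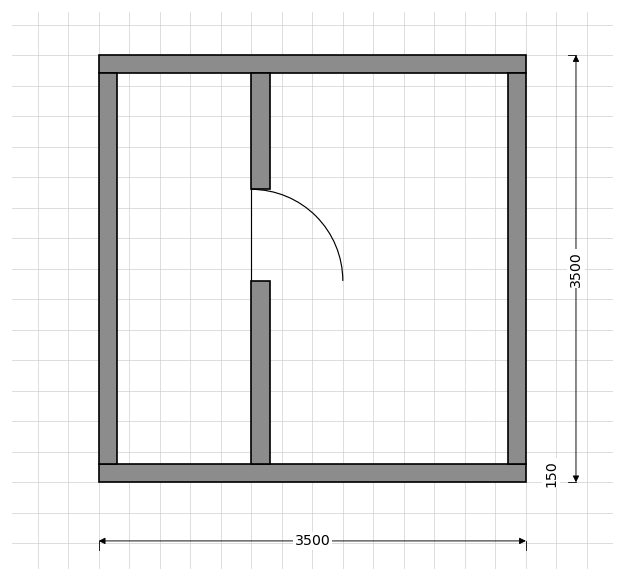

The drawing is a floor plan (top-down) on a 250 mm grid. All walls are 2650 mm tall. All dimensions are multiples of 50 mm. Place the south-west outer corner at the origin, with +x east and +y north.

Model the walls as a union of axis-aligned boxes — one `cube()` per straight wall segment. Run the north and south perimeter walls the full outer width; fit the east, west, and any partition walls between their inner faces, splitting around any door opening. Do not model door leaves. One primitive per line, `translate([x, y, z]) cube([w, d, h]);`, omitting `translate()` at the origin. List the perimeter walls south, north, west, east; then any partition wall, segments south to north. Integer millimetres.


cube([3500, 150, 2650]);
translate([0, 3350, 0]) cube([3500, 150, 2650]);
translate([0, 150, 0]) cube([150, 3200, 2650]);
translate([3350, 150, 0]) cube([150, 3200, 2650]);
translate([1250, 150, 0]) cube([150, 1500, 2650]);
translate([1250, 2400, 0]) cube([150, 950, 2650]);


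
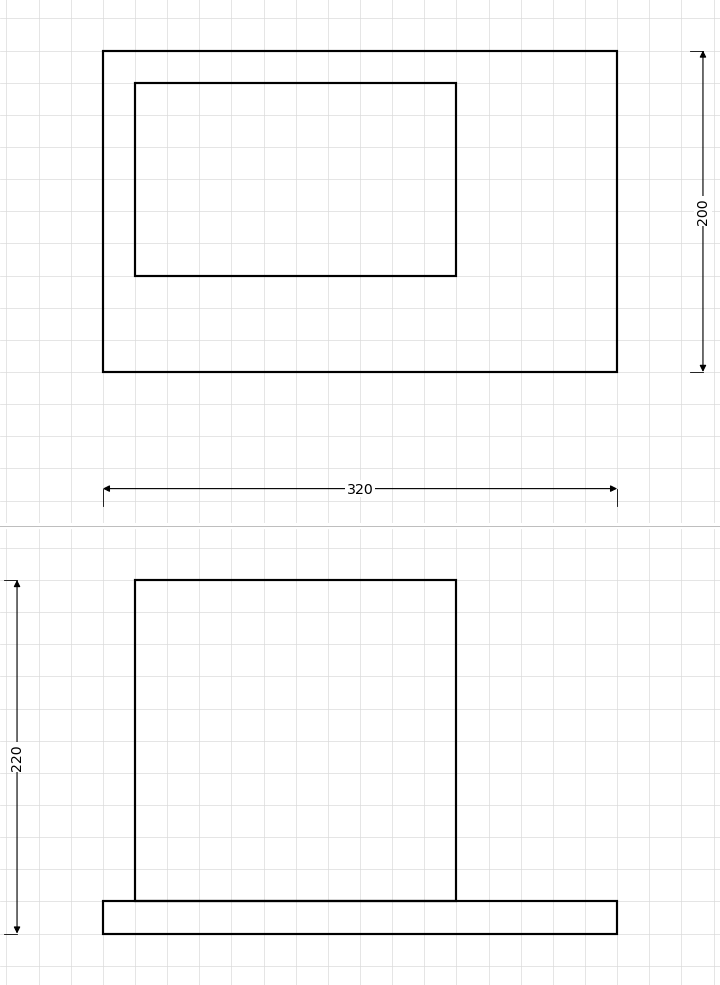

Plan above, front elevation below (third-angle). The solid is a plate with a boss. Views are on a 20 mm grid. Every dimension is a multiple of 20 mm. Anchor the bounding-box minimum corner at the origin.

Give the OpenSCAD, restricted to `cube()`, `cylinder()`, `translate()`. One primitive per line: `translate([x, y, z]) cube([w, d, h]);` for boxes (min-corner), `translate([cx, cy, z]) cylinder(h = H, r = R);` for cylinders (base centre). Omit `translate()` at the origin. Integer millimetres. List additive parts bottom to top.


cube([320, 200, 20]);
translate([20, 60, 20]) cube([200, 120, 200]);
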